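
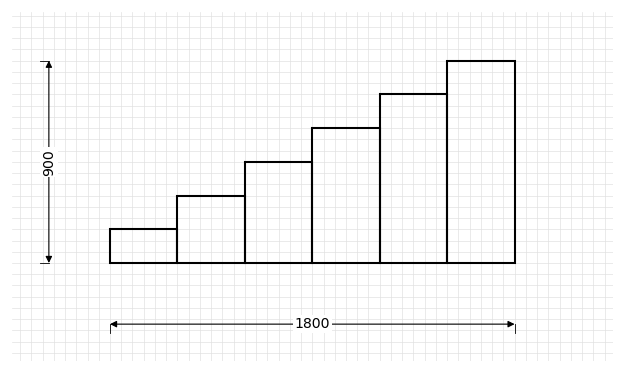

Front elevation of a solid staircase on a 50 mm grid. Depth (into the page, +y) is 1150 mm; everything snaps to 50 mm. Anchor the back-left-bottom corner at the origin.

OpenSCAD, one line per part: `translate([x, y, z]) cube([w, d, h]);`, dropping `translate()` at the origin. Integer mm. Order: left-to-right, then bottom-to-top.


cube([300, 1150, 150]);
translate([300, 0, 0]) cube([300, 1150, 300]);
translate([600, 0, 0]) cube([300, 1150, 450]);
translate([900, 0, 0]) cube([300, 1150, 600]);
translate([1200, 0, 0]) cube([300, 1150, 750]);
translate([1500, 0, 0]) cube([300, 1150, 900]);


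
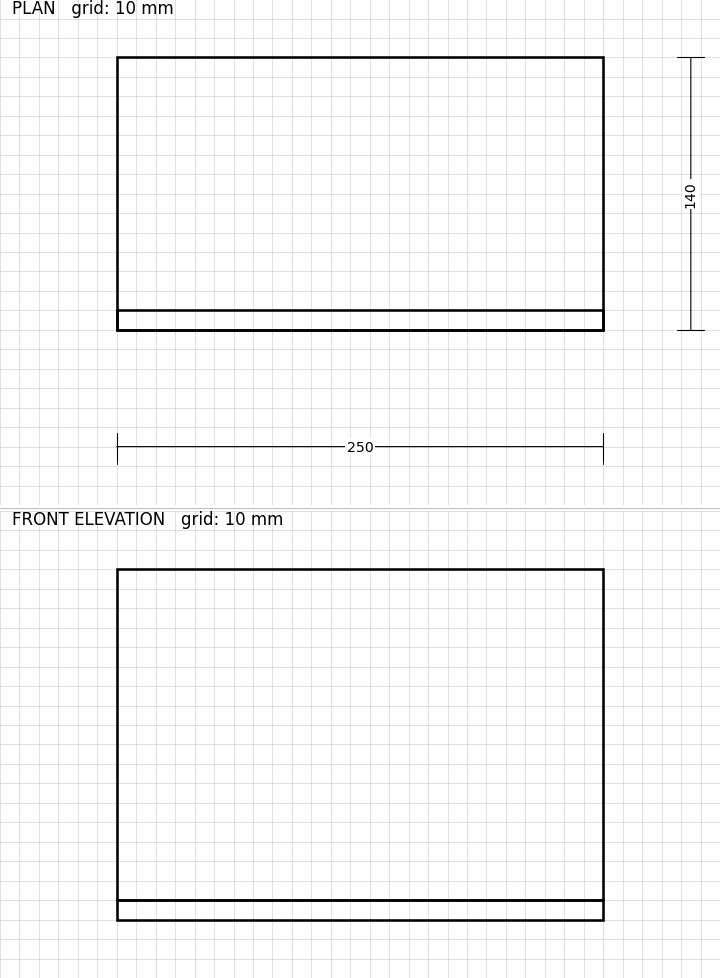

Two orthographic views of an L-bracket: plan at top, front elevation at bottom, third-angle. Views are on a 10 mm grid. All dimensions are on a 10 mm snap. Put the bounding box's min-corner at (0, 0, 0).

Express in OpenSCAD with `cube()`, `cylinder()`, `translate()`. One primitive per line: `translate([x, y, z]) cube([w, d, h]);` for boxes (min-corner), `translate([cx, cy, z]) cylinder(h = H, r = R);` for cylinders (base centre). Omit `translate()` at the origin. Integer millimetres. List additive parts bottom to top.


cube([250, 140, 10]);
translate([0, 0, 10]) cube([250, 10, 170]);


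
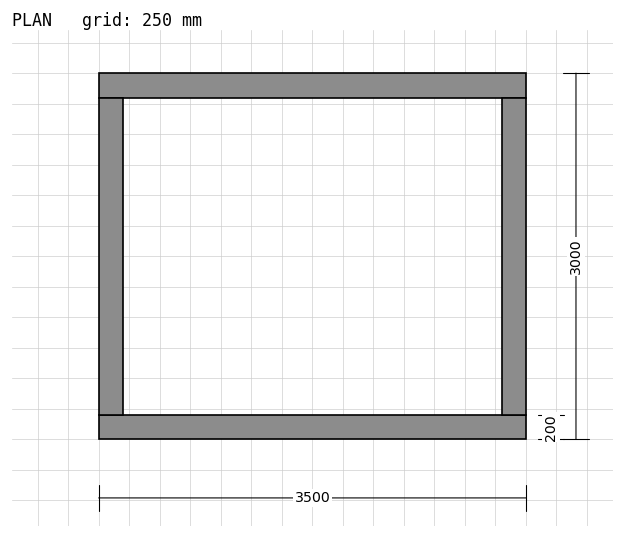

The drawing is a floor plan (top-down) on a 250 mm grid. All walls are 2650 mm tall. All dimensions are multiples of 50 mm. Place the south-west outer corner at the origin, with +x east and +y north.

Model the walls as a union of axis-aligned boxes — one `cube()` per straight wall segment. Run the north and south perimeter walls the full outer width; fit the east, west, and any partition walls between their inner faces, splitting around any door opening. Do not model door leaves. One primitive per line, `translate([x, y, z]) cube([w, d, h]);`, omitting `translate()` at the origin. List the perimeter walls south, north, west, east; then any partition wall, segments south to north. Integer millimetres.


cube([3500, 200, 2650]);
translate([0, 2800, 0]) cube([3500, 200, 2650]);
translate([0, 200, 0]) cube([200, 2600, 2650]);
translate([3300, 200, 0]) cube([200, 2600, 2650]);


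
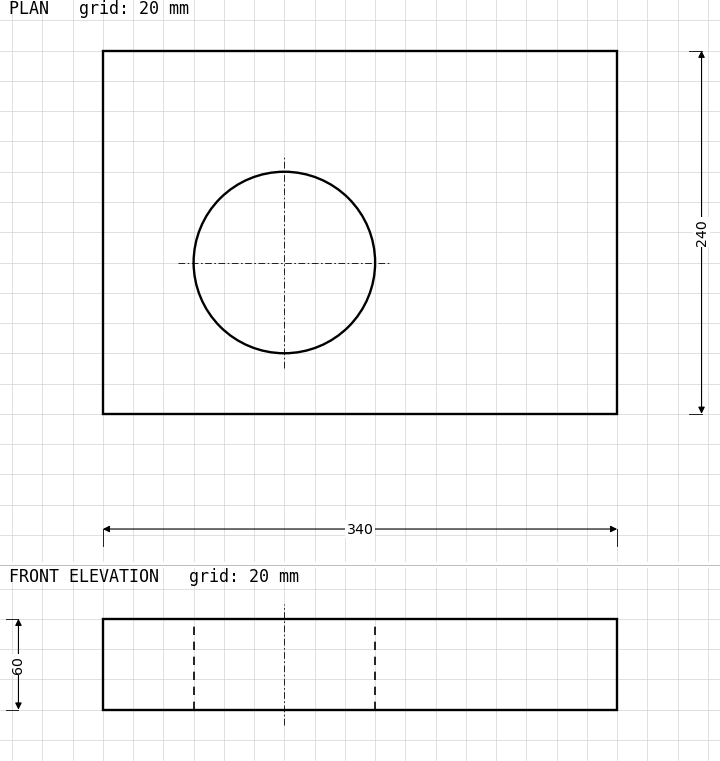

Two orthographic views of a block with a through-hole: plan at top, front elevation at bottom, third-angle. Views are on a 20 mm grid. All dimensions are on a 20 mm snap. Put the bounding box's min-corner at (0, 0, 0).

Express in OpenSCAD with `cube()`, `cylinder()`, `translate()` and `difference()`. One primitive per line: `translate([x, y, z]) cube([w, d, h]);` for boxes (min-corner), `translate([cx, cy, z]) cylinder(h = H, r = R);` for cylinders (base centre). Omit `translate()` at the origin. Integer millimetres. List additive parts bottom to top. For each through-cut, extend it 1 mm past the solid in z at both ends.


difference() {
  cube([340, 240, 60]);
  translate([120, 100, -1]) cylinder(h = 62, r = 60);
}


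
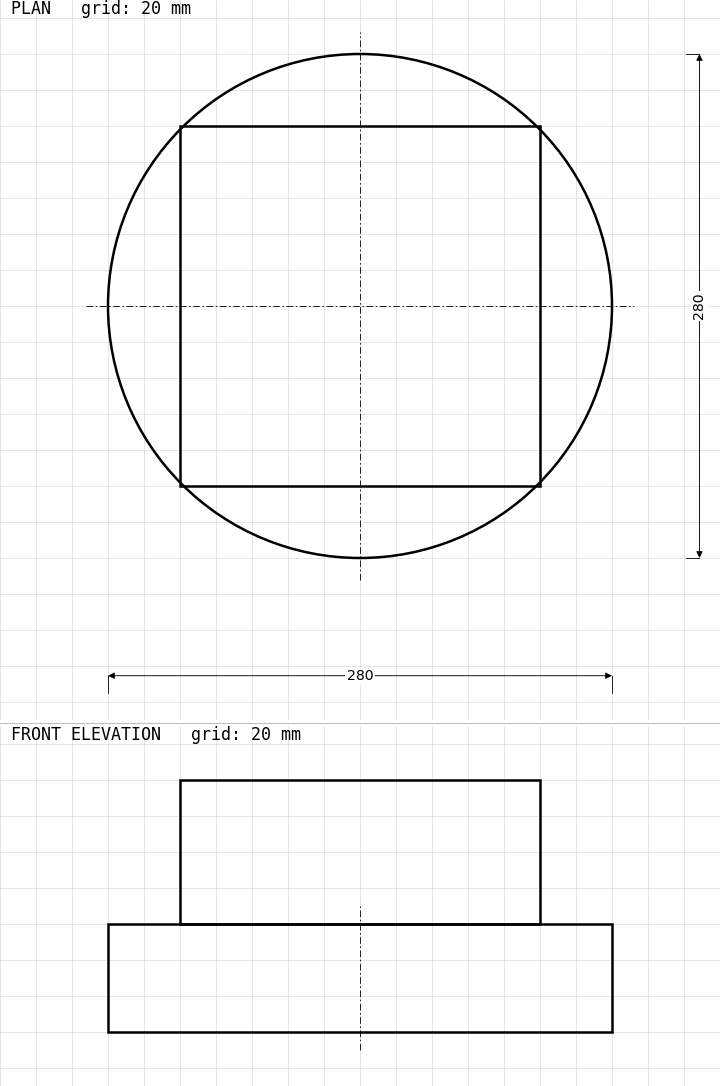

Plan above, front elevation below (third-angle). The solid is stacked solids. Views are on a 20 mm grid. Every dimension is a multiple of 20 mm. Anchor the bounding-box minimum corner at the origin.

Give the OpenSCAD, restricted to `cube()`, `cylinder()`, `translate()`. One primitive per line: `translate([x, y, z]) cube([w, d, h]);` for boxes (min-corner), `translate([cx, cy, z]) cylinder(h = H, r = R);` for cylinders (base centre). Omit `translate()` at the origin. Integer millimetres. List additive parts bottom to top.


translate([140, 140, 0]) cylinder(h = 60, r = 140);
translate([40, 40, 60]) cube([200, 200, 80]);


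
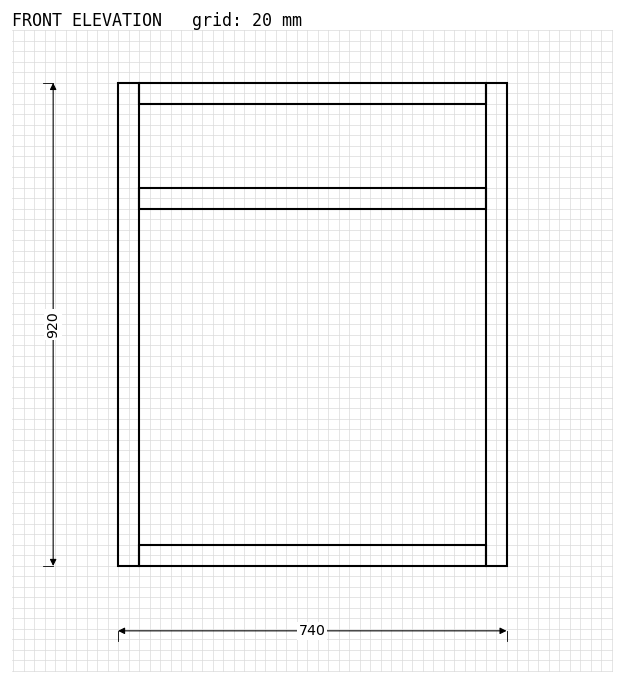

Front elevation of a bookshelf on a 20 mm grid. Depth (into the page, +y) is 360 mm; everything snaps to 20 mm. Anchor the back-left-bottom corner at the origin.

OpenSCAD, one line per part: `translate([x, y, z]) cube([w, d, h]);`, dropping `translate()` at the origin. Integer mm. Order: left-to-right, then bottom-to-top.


cube([40, 360, 920]);
translate([40, 0, 0]) cube([660, 360, 40]);
translate([40, 0, 680]) cube([660, 360, 40]);
translate([40, 0, 880]) cube([660, 360, 40]);
translate([700, 0, 0]) cube([40, 360, 920]);


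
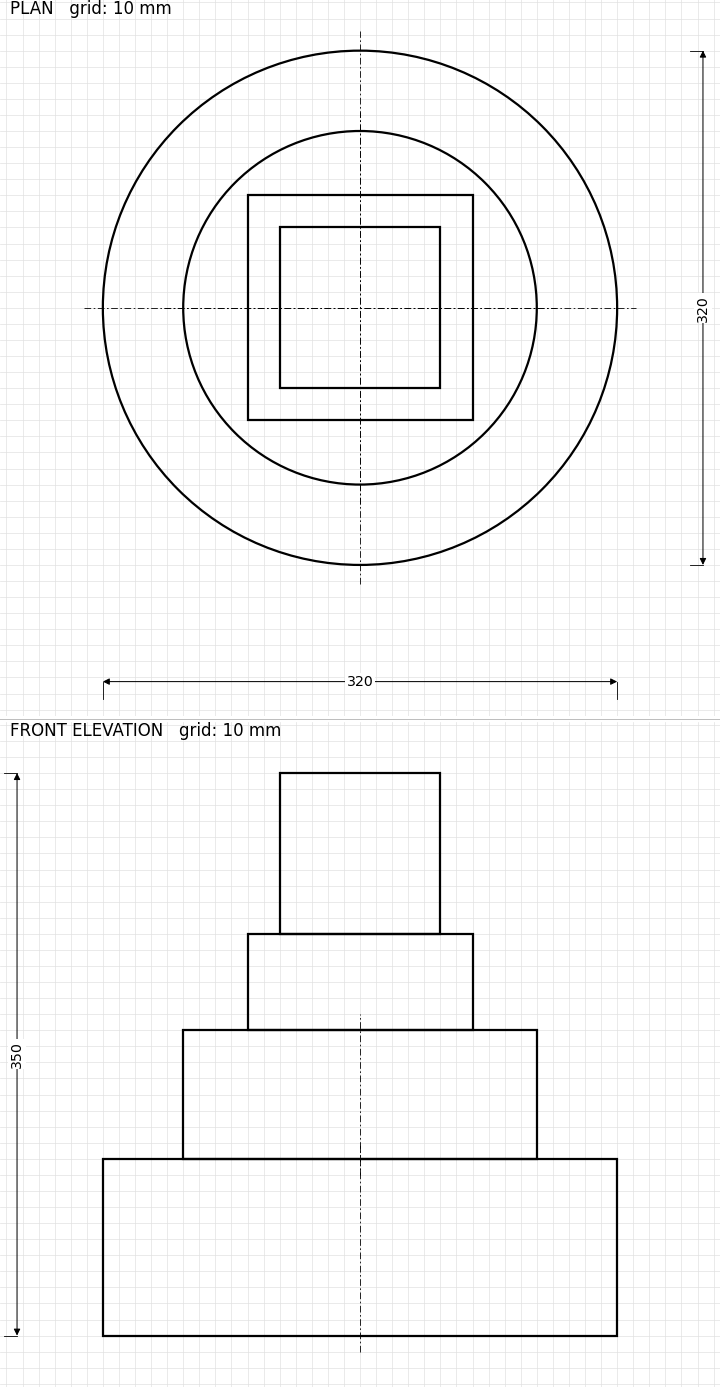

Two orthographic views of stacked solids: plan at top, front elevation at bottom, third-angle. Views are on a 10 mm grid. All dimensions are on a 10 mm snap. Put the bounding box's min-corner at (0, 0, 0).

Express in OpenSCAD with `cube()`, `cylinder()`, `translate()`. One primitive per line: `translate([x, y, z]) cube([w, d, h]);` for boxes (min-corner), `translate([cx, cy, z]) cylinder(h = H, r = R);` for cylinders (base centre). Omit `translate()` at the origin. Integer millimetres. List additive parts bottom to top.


translate([160, 160, 0]) cylinder(h = 110, r = 160);
translate([160, 160, 110]) cylinder(h = 80, r = 110);
translate([90, 90, 190]) cube([140, 140, 60]);
translate([110, 110, 250]) cube([100, 100, 100]);


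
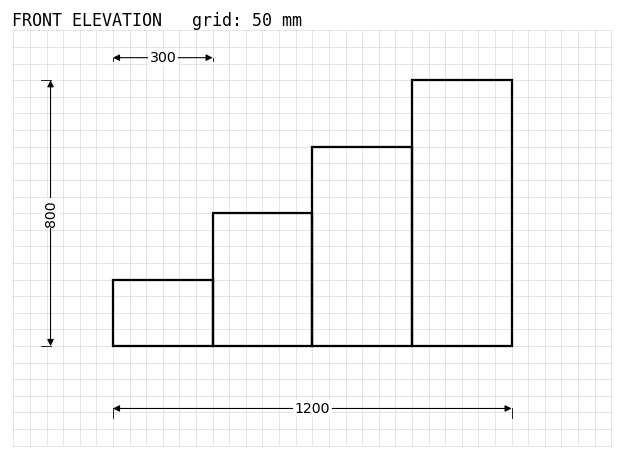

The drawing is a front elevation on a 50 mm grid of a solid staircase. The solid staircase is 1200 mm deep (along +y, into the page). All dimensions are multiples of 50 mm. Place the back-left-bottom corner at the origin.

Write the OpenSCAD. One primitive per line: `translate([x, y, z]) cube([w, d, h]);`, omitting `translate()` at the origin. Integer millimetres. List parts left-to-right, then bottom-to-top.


cube([300, 1200, 200]);
translate([300, 0, 0]) cube([300, 1200, 400]);
translate([600, 0, 0]) cube([300, 1200, 600]);
translate([900, 0, 0]) cube([300, 1200, 800]);


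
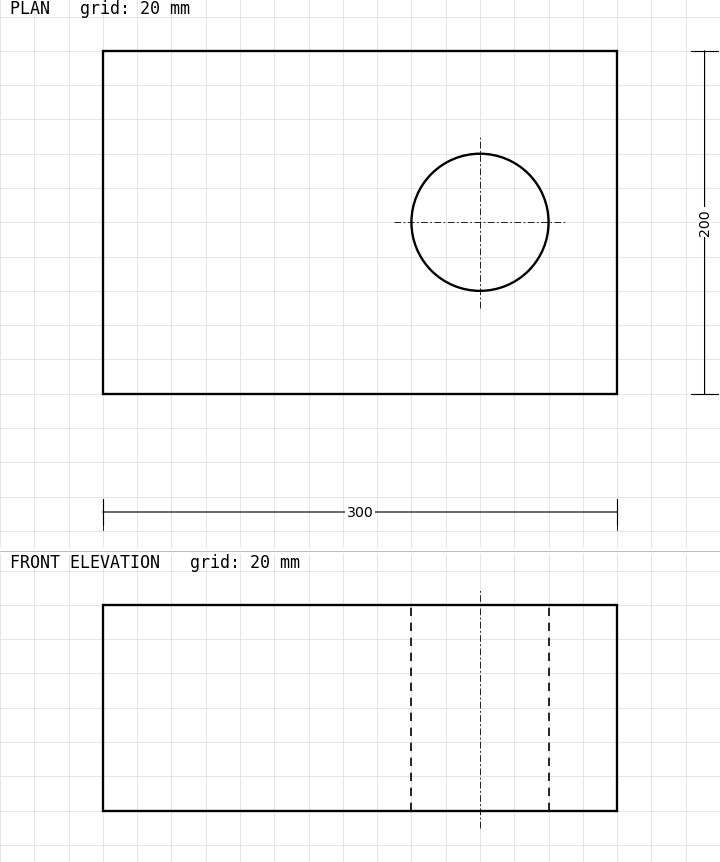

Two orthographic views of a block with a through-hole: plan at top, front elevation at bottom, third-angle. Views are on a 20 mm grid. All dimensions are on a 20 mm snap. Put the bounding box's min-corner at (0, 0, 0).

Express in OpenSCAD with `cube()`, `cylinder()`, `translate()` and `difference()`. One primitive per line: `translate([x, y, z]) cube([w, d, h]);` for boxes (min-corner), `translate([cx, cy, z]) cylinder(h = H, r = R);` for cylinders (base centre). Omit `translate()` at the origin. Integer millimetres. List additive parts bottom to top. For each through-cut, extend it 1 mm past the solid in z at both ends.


difference() {
  cube([300, 200, 120]);
  translate([220, 100, -1]) cylinder(h = 122, r = 40);
}


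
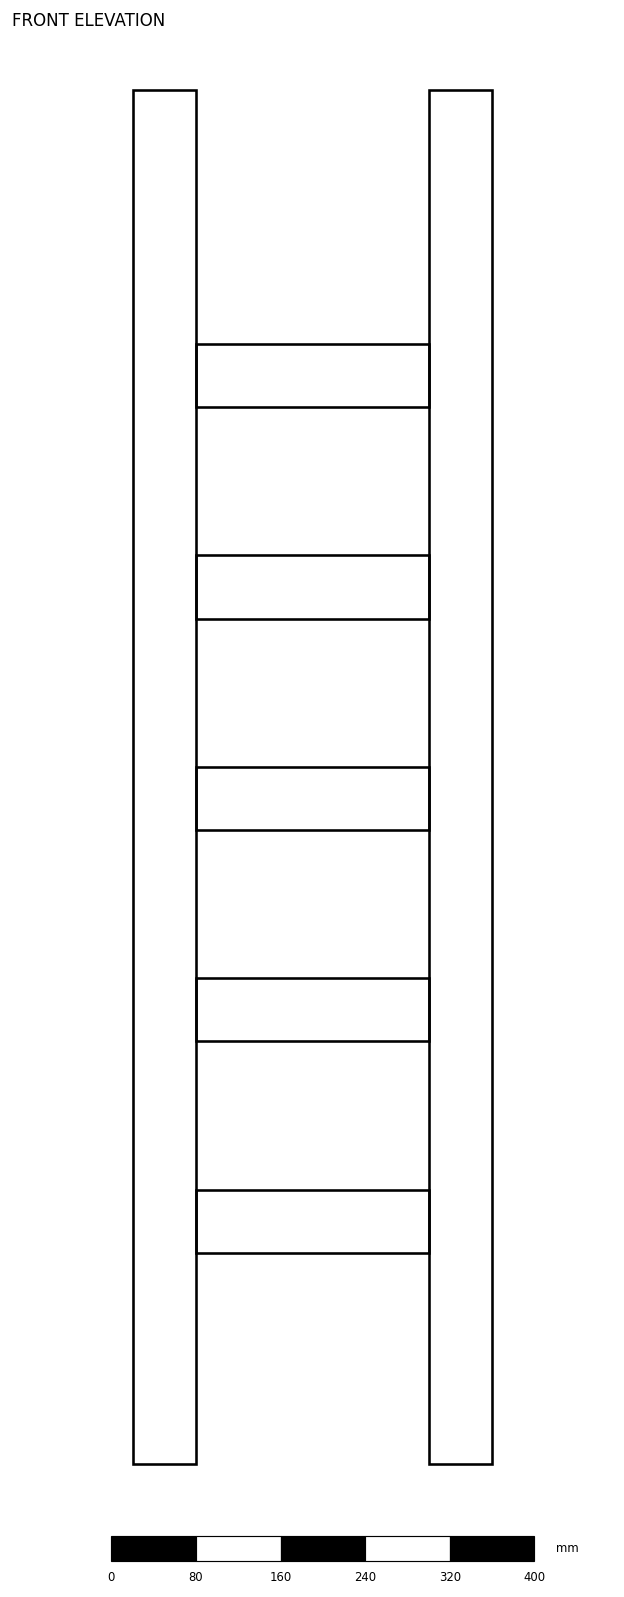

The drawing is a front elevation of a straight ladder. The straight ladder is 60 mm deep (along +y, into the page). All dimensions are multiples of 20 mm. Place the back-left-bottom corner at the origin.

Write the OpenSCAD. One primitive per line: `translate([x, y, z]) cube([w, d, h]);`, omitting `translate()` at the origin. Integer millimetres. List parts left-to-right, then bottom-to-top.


cube([60, 60, 1300]);
translate([60, 0, 200]) cube([220, 60, 60]);
translate([60, 0, 400]) cube([220, 60, 60]);
translate([60, 0, 600]) cube([220, 60, 60]);
translate([60, 0, 800]) cube([220, 60, 60]);
translate([60, 0, 1000]) cube([220, 60, 60]);
translate([280, 0, 0]) cube([60, 60, 1300]);


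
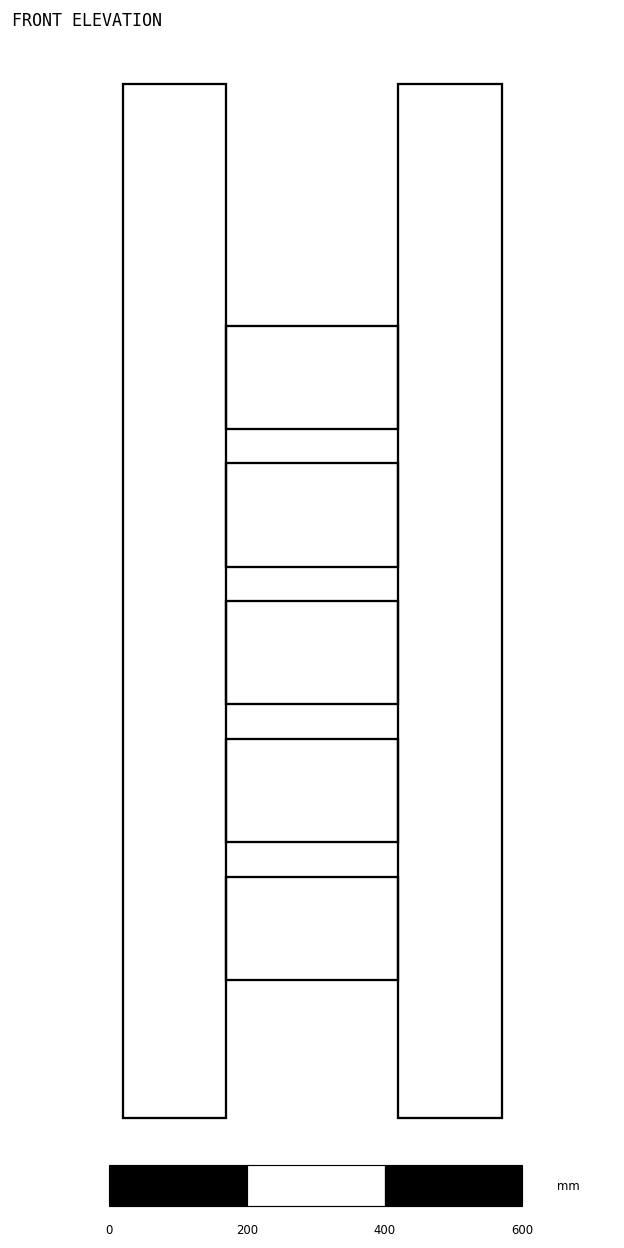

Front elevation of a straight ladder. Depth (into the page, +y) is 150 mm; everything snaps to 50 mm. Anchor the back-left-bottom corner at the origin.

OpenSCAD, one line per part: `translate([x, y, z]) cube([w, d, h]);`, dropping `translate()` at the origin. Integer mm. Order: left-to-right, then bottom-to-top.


cube([150, 150, 1500]);
translate([150, 0, 200]) cube([250, 150, 150]);
translate([150, 0, 400]) cube([250, 150, 150]);
translate([150, 0, 600]) cube([250, 150, 150]);
translate([150, 0, 800]) cube([250, 150, 150]);
translate([150, 0, 1000]) cube([250, 150, 150]);
translate([400, 0, 0]) cube([150, 150, 1500]);


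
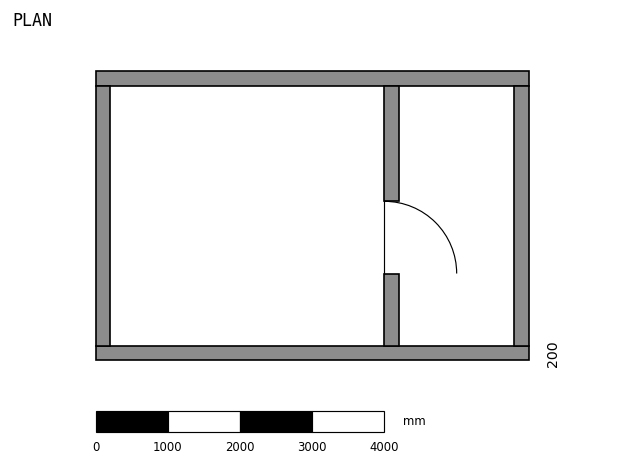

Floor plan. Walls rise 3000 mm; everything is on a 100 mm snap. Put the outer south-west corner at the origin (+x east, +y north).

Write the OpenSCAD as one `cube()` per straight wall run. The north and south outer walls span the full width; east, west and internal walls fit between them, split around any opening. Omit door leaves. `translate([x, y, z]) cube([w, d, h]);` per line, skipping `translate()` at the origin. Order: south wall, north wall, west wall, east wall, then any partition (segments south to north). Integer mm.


cube([6000, 200, 3000]);
translate([0, 3800, 0]) cube([6000, 200, 3000]);
translate([0, 200, 0]) cube([200, 3600, 3000]);
translate([5800, 200, 0]) cube([200, 3600, 3000]);
translate([4000, 200, 0]) cube([200, 1000, 3000]);
translate([4000, 2200, 0]) cube([200, 1600, 3000]);


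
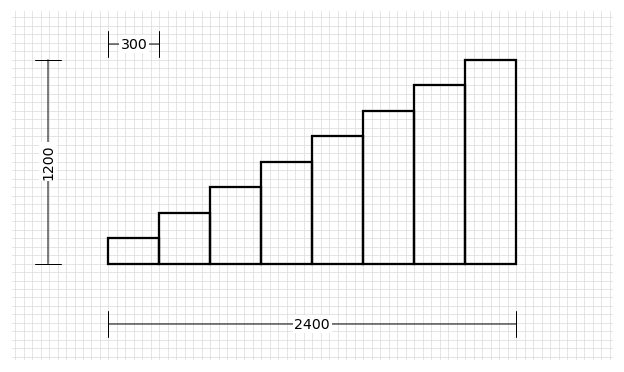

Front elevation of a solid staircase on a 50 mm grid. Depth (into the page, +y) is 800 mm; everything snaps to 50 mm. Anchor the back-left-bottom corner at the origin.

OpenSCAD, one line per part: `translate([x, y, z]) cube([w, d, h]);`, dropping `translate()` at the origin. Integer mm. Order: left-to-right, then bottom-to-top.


cube([300, 800, 150]);
translate([300, 0, 0]) cube([300, 800, 300]);
translate([600, 0, 0]) cube([300, 800, 450]);
translate([900, 0, 0]) cube([300, 800, 600]);
translate([1200, 0, 0]) cube([300, 800, 750]);
translate([1500, 0, 0]) cube([300, 800, 900]);
translate([1800, 0, 0]) cube([300, 800, 1050]);
translate([2100, 0, 0]) cube([300, 800, 1200]);


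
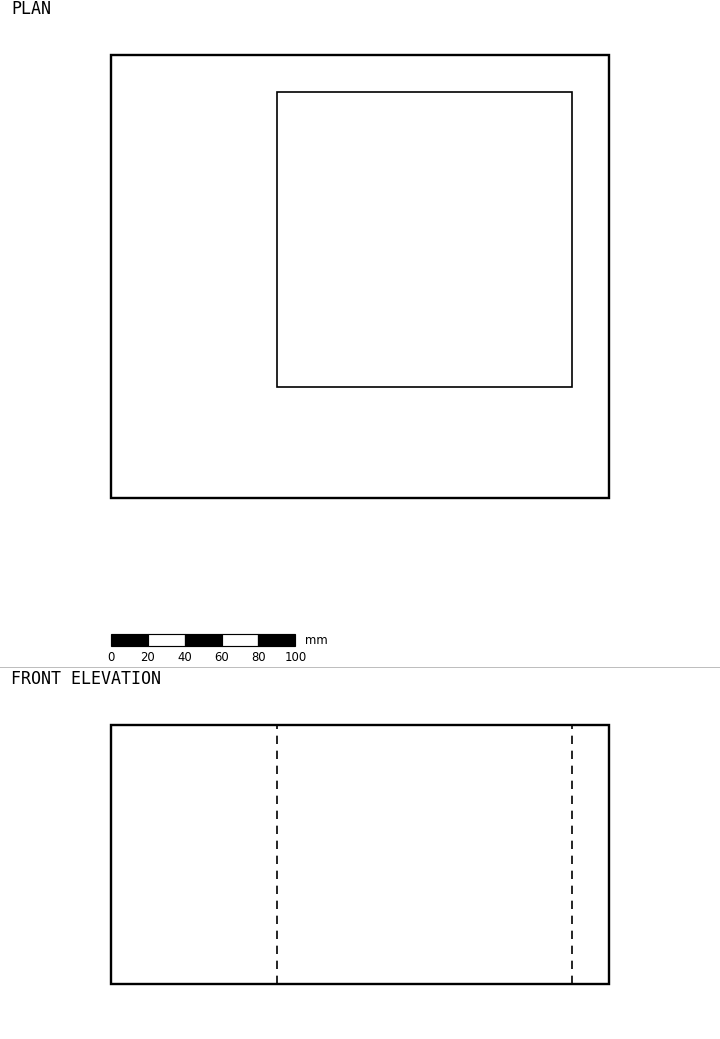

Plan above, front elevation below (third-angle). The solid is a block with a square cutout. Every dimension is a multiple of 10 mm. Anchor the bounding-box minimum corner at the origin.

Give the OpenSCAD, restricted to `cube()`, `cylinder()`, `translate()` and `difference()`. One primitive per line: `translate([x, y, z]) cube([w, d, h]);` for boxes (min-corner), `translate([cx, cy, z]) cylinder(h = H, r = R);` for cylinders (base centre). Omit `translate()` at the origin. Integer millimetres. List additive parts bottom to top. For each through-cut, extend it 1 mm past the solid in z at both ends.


difference() {
  cube([270, 240, 140]);
  translate([90, 60, -1]) cube([160, 160, 142]);
}


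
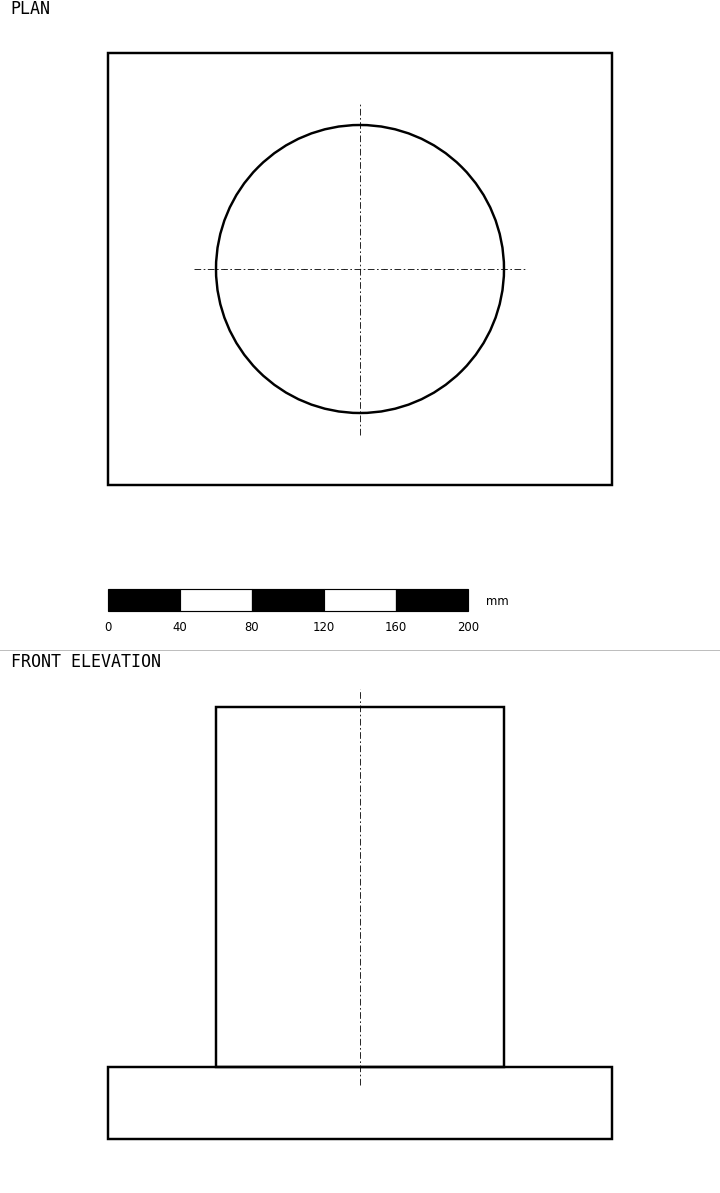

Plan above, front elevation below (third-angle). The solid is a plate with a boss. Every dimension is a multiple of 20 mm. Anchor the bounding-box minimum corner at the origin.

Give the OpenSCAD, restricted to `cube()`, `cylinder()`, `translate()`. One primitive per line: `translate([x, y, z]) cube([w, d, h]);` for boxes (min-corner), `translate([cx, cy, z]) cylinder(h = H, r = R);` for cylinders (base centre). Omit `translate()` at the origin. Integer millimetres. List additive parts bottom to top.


cube([280, 240, 40]);
translate([140, 120, 40]) cylinder(h = 200, r = 80);


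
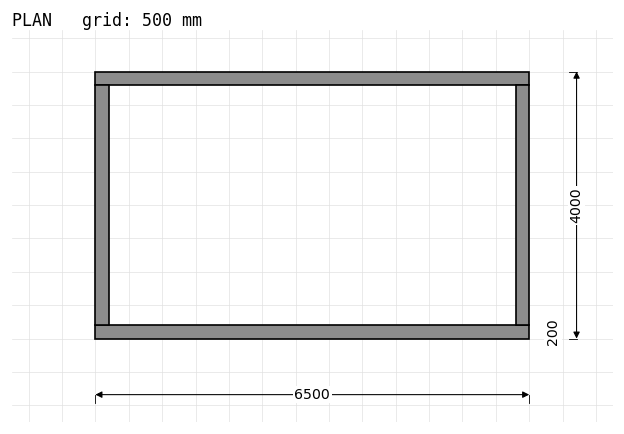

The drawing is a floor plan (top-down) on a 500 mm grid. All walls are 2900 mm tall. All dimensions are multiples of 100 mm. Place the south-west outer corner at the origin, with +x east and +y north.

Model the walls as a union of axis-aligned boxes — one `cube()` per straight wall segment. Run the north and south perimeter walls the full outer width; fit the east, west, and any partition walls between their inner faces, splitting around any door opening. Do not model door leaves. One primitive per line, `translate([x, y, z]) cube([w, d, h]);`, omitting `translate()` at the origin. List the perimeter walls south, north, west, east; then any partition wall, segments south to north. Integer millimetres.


cube([6500, 200, 2900]);
translate([0, 3800, 0]) cube([6500, 200, 2900]);
translate([0, 200, 0]) cube([200, 3600, 2900]);
translate([6300, 200, 0]) cube([200, 3600, 2900]);


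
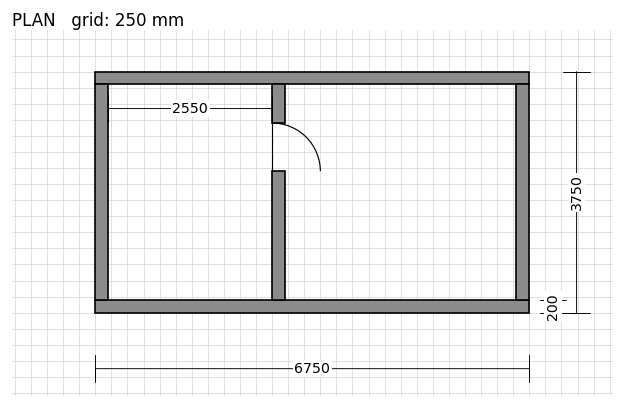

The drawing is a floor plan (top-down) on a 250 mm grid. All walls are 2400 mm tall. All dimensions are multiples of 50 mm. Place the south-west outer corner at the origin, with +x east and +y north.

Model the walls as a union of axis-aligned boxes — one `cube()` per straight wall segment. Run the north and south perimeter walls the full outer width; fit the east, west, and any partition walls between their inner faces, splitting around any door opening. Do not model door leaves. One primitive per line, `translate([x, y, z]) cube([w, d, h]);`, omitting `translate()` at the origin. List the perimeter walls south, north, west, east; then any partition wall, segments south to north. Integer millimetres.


cube([6750, 200, 2400]);
translate([0, 3550, 0]) cube([6750, 200, 2400]);
translate([0, 200, 0]) cube([200, 3350, 2400]);
translate([6550, 200, 0]) cube([200, 3350, 2400]);
translate([2750, 200, 0]) cube([200, 2000, 2400]);
translate([2750, 2950, 0]) cube([200, 600, 2400]);


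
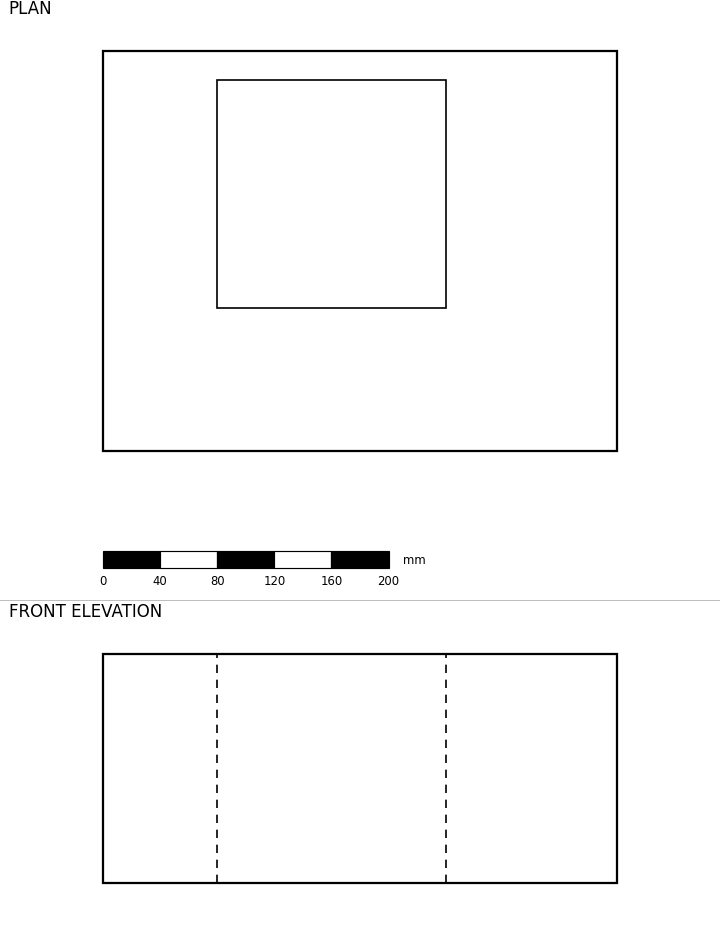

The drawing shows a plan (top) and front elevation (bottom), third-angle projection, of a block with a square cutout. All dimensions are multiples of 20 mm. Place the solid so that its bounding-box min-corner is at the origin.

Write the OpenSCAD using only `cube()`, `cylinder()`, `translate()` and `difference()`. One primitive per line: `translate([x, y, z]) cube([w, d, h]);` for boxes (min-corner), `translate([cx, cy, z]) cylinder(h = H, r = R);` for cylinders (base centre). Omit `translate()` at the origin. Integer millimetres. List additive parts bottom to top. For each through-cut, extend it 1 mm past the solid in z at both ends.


difference() {
  cube([360, 280, 160]);
  translate([80, 100, -1]) cube([160, 160, 162]);
}


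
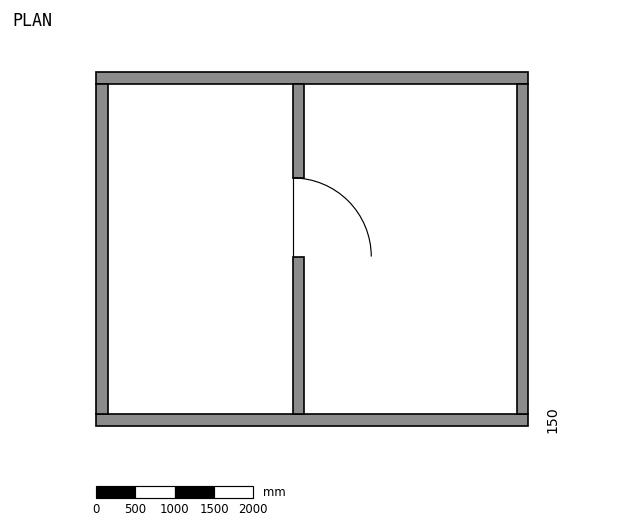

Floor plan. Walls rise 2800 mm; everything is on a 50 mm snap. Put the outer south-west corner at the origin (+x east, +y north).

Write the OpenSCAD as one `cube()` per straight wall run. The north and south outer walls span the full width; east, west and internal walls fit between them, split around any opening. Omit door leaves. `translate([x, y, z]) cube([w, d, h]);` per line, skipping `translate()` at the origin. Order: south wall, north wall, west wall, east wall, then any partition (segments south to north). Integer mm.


cube([5500, 150, 2800]);
translate([0, 4350, 0]) cube([5500, 150, 2800]);
translate([0, 150, 0]) cube([150, 4200, 2800]);
translate([5350, 150, 0]) cube([150, 4200, 2800]);
translate([2500, 150, 0]) cube([150, 2000, 2800]);
translate([2500, 3150, 0]) cube([150, 1200, 2800]);


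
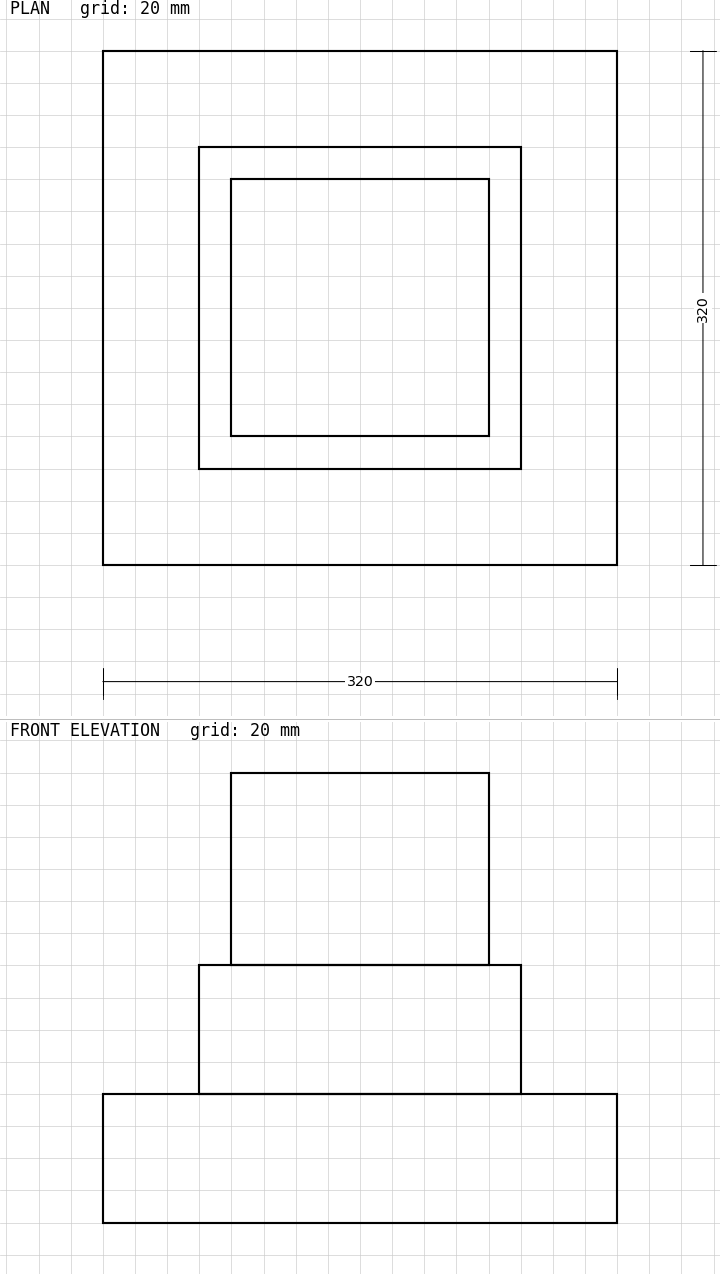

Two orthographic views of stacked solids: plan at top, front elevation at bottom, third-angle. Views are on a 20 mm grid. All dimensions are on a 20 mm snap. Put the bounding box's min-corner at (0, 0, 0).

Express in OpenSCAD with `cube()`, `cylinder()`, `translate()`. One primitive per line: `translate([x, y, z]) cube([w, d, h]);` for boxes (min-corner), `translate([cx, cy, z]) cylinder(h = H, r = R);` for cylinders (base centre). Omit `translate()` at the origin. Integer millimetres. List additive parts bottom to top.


cube([320, 320, 80]);
translate([60, 60, 80]) cube([200, 200, 80]);
translate([80, 80, 160]) cube([160, 160, 120]);


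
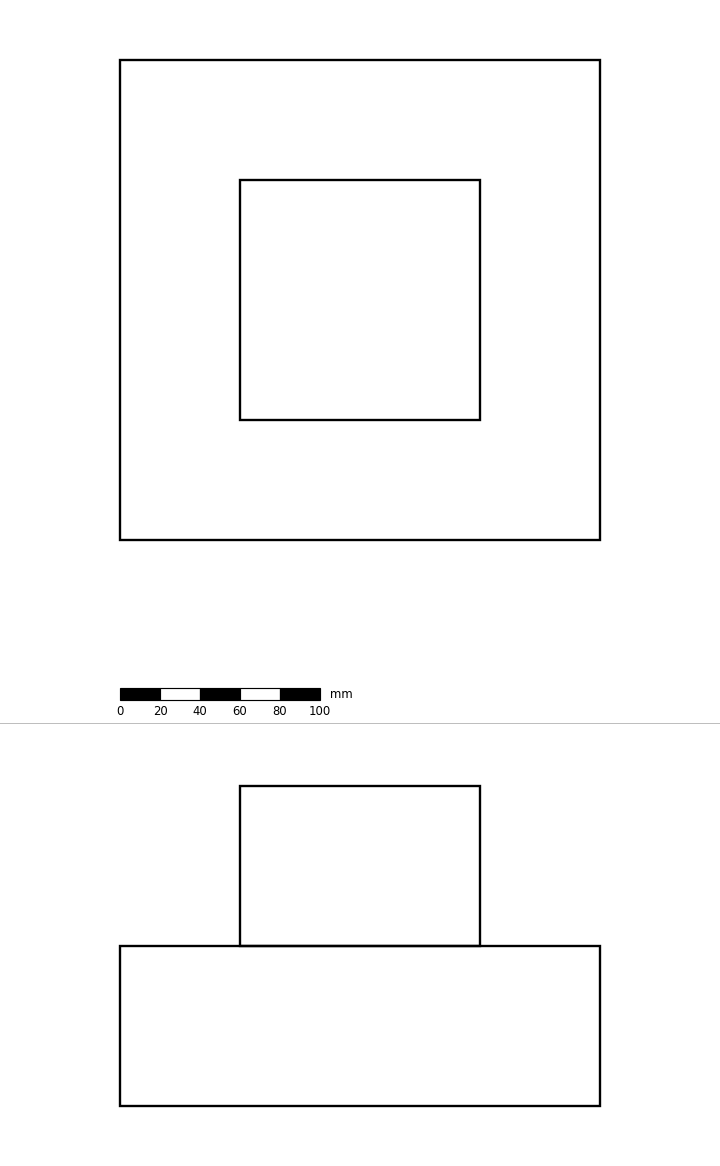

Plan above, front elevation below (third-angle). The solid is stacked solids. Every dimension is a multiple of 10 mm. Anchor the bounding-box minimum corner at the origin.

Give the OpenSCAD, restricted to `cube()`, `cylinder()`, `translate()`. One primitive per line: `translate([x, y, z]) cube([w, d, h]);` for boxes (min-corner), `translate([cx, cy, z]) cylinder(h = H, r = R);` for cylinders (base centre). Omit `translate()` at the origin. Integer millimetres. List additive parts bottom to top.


cube([240, 240, 80]);
translate([60, 60, 80]) cube([120, 120, 80]);


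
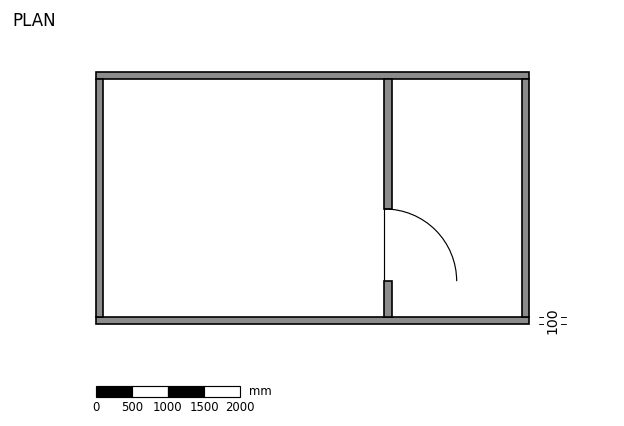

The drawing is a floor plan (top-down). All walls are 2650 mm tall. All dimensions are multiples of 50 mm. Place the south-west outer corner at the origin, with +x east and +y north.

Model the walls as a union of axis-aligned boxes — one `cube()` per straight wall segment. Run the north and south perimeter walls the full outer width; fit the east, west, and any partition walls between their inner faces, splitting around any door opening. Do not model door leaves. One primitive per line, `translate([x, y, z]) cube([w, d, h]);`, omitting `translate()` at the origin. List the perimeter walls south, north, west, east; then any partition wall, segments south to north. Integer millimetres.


cube([6000, 100, 2650]);
translate([0, 3400, 0]) cube([6000, 100, 2650]);
translate([0, 100, 0]) cube([100, 3300, 2650]);
translate([5900, 100, 0]) cube([100, 3300, 2650]);
translate([4000, 100, 0]) cube([100, 500, 2650]);
translate([4000, 1600, 0]) cube([100, 1800, 2650]);


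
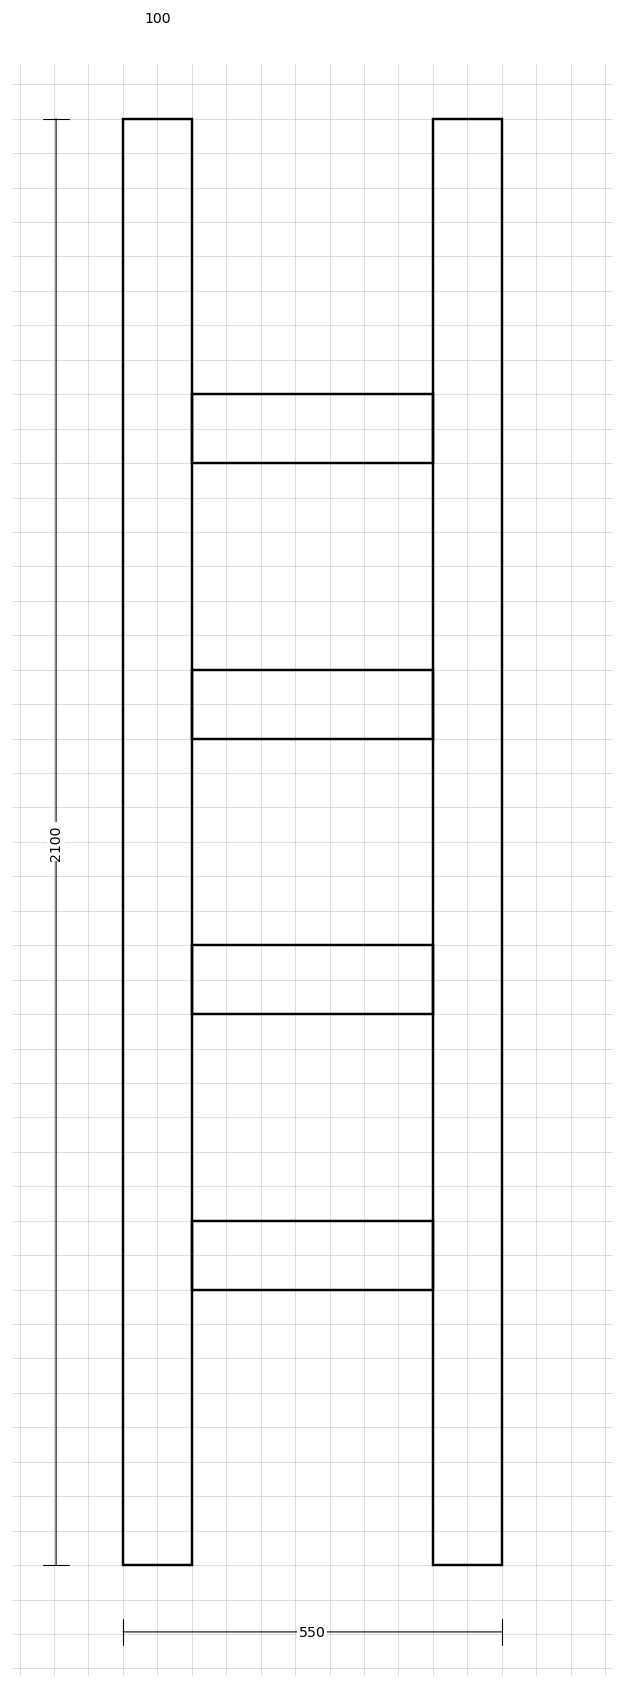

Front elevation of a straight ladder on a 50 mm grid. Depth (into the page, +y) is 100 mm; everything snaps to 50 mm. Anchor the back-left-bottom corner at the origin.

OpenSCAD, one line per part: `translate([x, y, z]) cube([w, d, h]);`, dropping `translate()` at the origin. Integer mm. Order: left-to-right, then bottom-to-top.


cube([100, 100, 2100]);
translate([100, 0, 400]) cube([350, 100, 100]);
translate([100, 0, 800]) cube([350, 100, 100]);
translate([100, 0, 1200]) cube([350, 100, 100]);
translate([100, 0, 1600]) cube([350, 100, 100]);
translate([450, 0, 0]) cube([100, 100, 2100]);


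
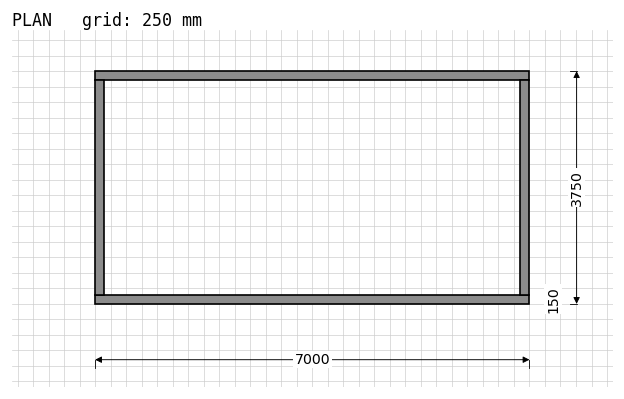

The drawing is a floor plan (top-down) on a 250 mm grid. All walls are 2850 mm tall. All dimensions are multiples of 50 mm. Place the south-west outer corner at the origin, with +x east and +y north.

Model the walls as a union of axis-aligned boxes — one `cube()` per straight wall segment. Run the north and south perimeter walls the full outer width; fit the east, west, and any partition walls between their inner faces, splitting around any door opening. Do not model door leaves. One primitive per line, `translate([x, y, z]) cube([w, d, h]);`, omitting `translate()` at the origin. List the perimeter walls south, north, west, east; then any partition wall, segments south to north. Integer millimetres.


cube([7000, 150, 2850]);
translate([0, 3600, 0]) cube([7000, 150, 2850]);
translate([0, 150, 0]) cube([150, 3450, 2850]);
translate([6850, 150, 0]) cube([150, 3450, 2850]);


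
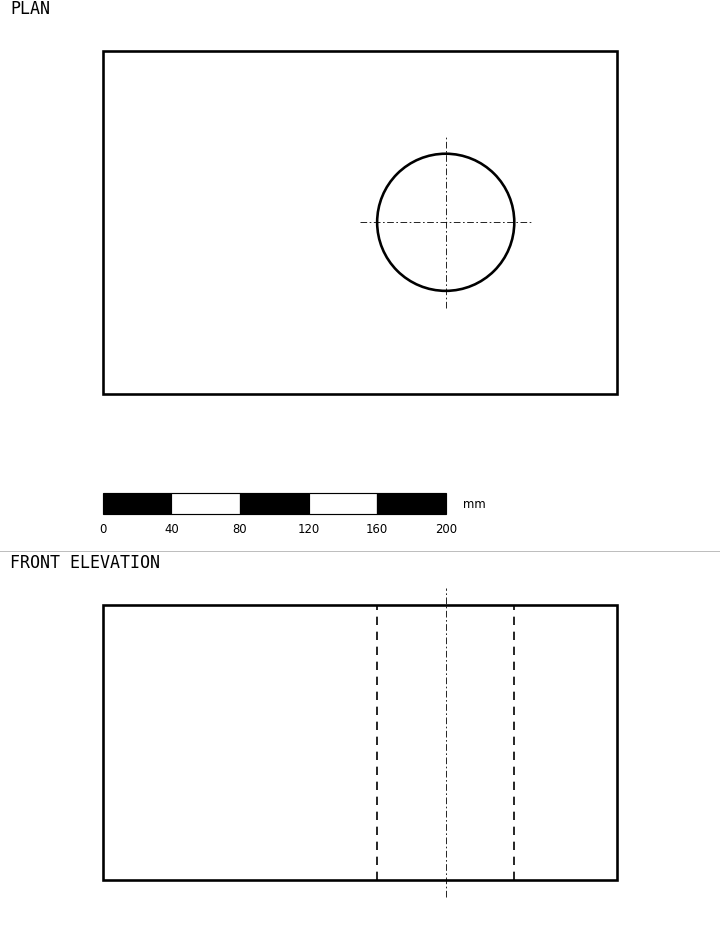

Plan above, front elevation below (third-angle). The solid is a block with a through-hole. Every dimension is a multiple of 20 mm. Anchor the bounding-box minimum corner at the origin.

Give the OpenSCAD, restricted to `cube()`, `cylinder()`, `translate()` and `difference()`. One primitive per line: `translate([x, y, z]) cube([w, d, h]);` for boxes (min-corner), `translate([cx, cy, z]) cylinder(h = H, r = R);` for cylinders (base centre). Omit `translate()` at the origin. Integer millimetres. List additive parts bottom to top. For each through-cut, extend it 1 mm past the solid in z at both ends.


difference() {
  cube([300, 200, 160]);
  translate([200, 100, -1]) cylinder(h = 162, r = 40);
}


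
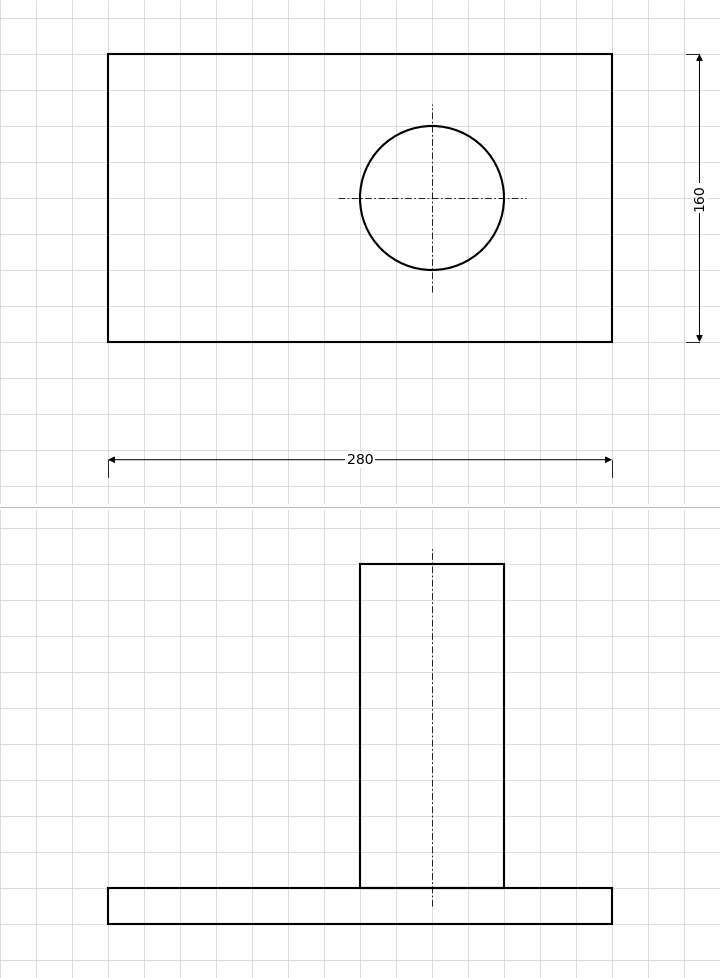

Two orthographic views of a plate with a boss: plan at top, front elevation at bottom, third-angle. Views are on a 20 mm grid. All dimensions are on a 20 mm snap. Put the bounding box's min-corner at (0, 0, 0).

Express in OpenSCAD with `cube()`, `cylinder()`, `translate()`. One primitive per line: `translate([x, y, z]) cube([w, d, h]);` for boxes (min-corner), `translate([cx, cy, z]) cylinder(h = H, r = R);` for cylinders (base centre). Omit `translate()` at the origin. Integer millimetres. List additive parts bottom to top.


cube([280, 160, 20]);
translate([180, 80, 20]) cylinder(h = 180, r = 40);


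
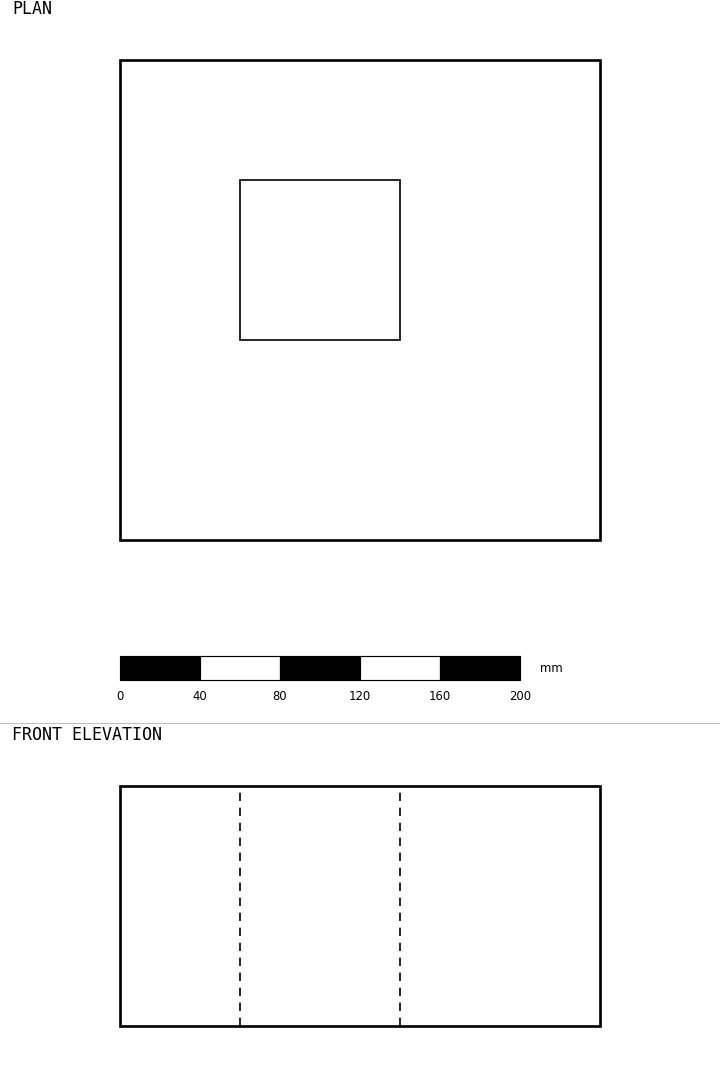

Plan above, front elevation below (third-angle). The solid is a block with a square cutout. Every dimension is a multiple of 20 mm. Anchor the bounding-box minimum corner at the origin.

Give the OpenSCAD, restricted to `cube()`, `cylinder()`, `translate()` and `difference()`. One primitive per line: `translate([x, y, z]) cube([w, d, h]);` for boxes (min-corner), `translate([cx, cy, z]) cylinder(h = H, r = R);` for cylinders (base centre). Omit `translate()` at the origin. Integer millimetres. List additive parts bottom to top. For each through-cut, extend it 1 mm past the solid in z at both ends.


difference() {
  cube([240, 240, 120]);
  translate([60, 100, -1]) cube([80, 80, 122]);
}


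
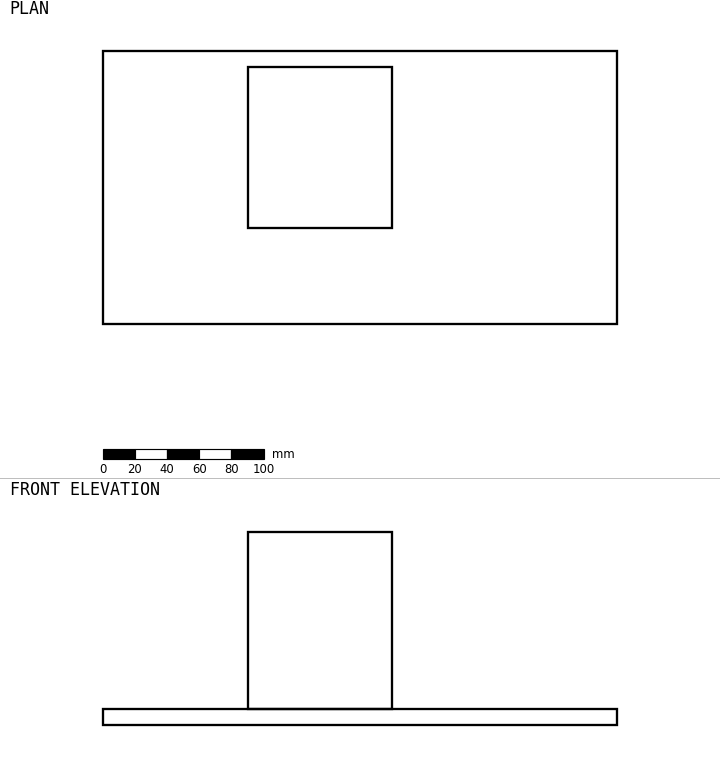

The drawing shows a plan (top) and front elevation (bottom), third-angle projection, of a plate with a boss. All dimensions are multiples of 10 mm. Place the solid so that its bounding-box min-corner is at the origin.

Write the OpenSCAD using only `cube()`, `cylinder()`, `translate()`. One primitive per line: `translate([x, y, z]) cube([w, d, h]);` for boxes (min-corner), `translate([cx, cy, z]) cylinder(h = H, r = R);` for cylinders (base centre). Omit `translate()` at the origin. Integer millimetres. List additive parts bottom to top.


cube([320, 170, 10]);
translate([90, 60, 10]) cube([90, 100, 110]);


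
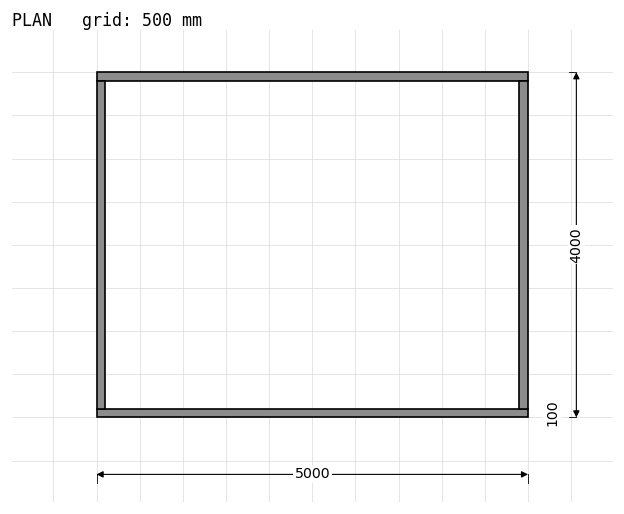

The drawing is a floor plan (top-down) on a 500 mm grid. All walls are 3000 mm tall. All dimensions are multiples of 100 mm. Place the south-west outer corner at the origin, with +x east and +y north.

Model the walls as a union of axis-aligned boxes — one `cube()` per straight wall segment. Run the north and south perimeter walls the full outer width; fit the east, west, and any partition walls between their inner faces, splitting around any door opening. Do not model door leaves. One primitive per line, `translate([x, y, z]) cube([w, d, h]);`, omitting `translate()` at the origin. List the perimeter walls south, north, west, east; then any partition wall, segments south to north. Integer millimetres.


cube([5000, 100, 3000]);
translate([0, 3900, 0]) cube([5000, 100, 3000]);
translate([0, 100, 0]) cube([100, 3800, 3000]);
translate([4900, 100, 0]) cube([100, 3800, 3000]);


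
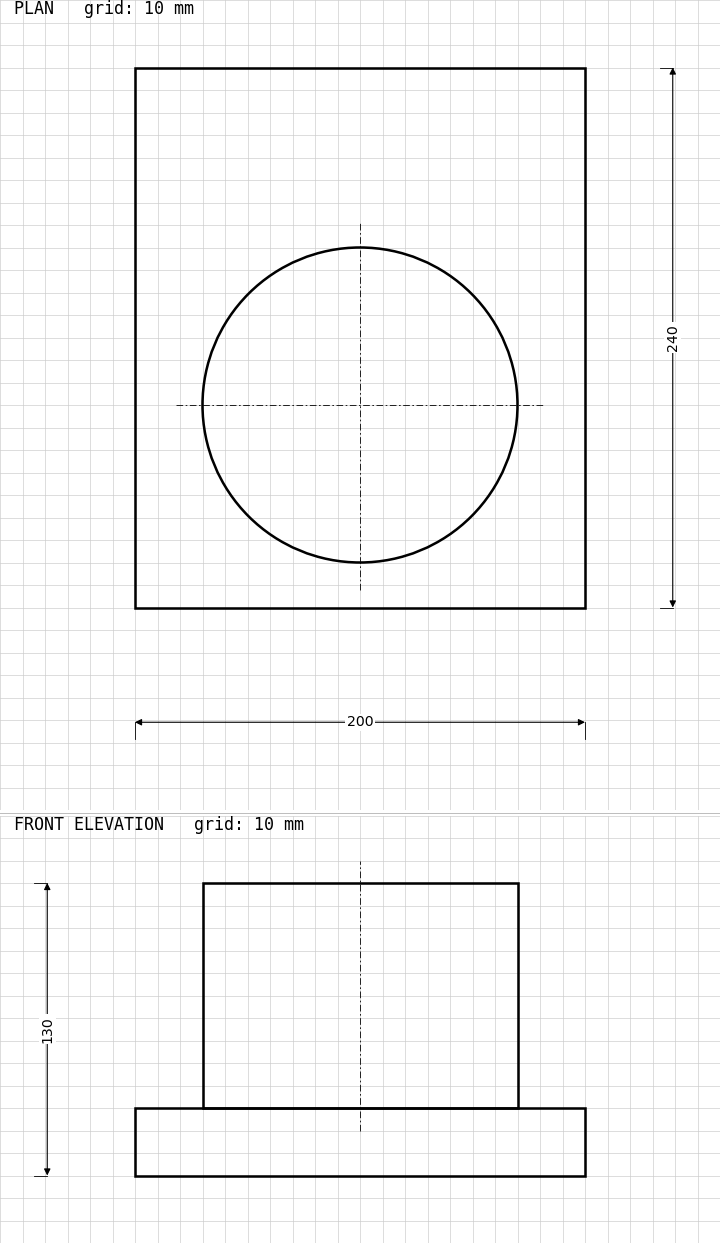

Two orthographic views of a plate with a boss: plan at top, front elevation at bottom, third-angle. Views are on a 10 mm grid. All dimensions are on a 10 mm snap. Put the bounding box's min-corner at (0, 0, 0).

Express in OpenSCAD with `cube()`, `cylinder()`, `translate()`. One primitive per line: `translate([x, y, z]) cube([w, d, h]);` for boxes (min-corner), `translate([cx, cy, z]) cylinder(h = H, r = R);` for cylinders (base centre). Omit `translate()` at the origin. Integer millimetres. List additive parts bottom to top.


cube([200, 240, 30]);
translate([100, 90, 30]) cylinder(h = 100, r = 70);


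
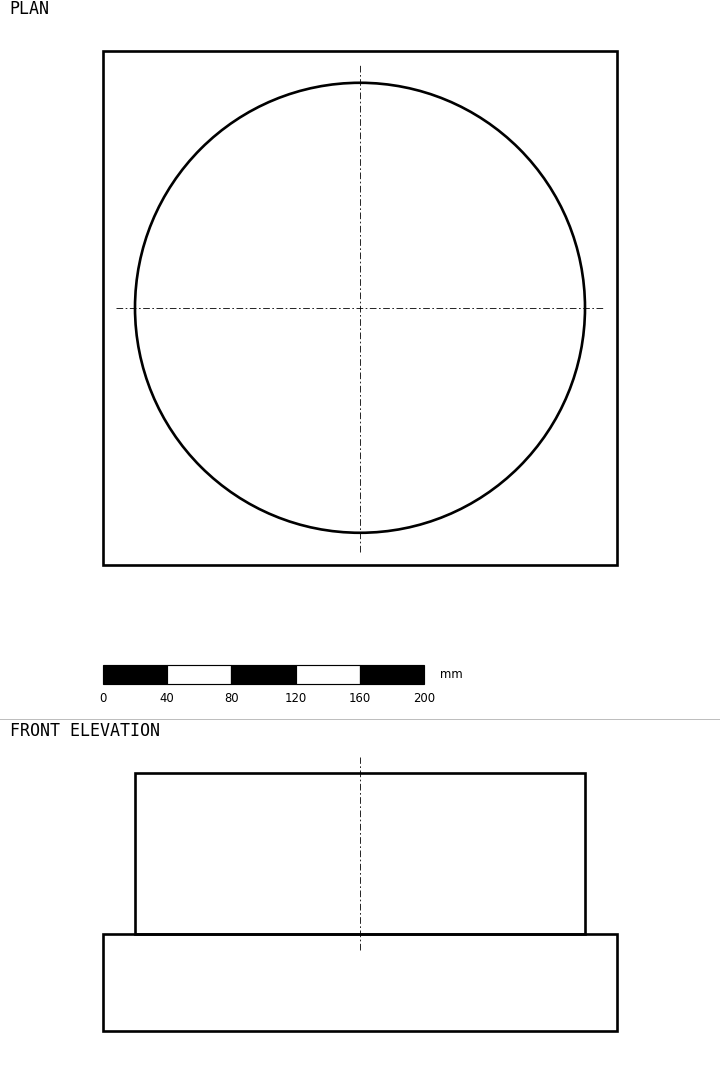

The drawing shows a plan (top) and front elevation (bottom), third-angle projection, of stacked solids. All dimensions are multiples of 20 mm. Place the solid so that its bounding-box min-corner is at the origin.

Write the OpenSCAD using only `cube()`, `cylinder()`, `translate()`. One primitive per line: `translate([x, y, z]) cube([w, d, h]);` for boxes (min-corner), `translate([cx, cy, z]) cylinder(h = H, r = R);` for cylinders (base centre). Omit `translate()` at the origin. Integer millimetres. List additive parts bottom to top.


cube([320, 320, 60]);
translate([160, 160, 60]) cylinder(h = 100, r = 140);


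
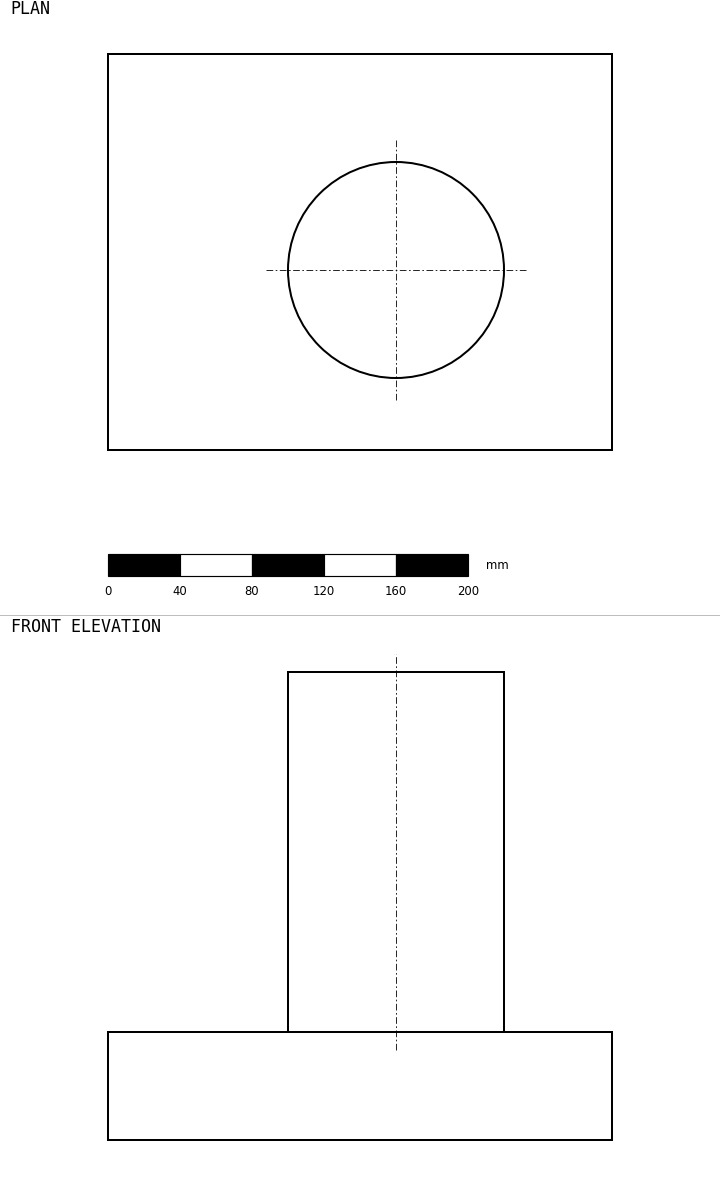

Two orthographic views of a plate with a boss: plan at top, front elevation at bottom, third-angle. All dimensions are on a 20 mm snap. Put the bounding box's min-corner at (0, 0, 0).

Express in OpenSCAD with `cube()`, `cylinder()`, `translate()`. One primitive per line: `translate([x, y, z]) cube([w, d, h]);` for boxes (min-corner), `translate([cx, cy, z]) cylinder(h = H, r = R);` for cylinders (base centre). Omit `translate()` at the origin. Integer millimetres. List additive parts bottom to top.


cube([280, 220, 60]);
translate([160, 100, 60]) cylinder(h = 200, r = 60);


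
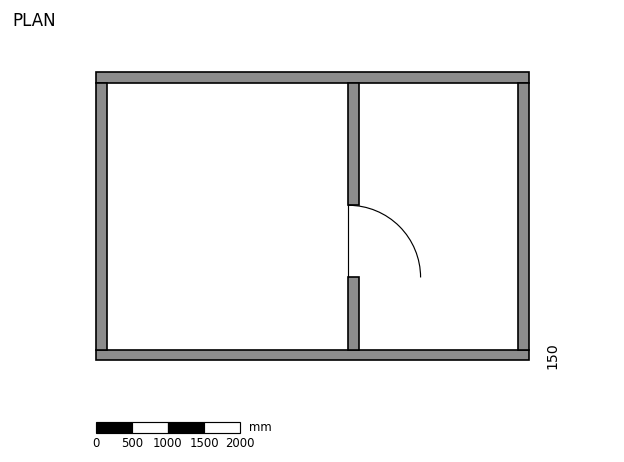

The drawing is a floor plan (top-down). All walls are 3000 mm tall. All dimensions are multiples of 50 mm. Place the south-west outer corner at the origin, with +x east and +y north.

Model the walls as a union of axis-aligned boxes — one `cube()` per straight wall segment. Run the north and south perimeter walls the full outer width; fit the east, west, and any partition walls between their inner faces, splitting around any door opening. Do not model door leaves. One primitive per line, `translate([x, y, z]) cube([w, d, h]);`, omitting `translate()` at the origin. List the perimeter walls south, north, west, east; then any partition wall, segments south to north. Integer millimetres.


cube([6000, 150, 3000]);
translate([0, 3850, 0]) cube([6000, 150, 3000]);
translate([0, 150, 0]) cube([150, 3700, 3000]);
translate([5850, 150, 0]) cube([150, 3700, 3000]);
translate([3500, 150, 0]) cube([150, 1000, 3000]);
translate([3500, 2150, 0]) cube([150, 1700, 3000]);


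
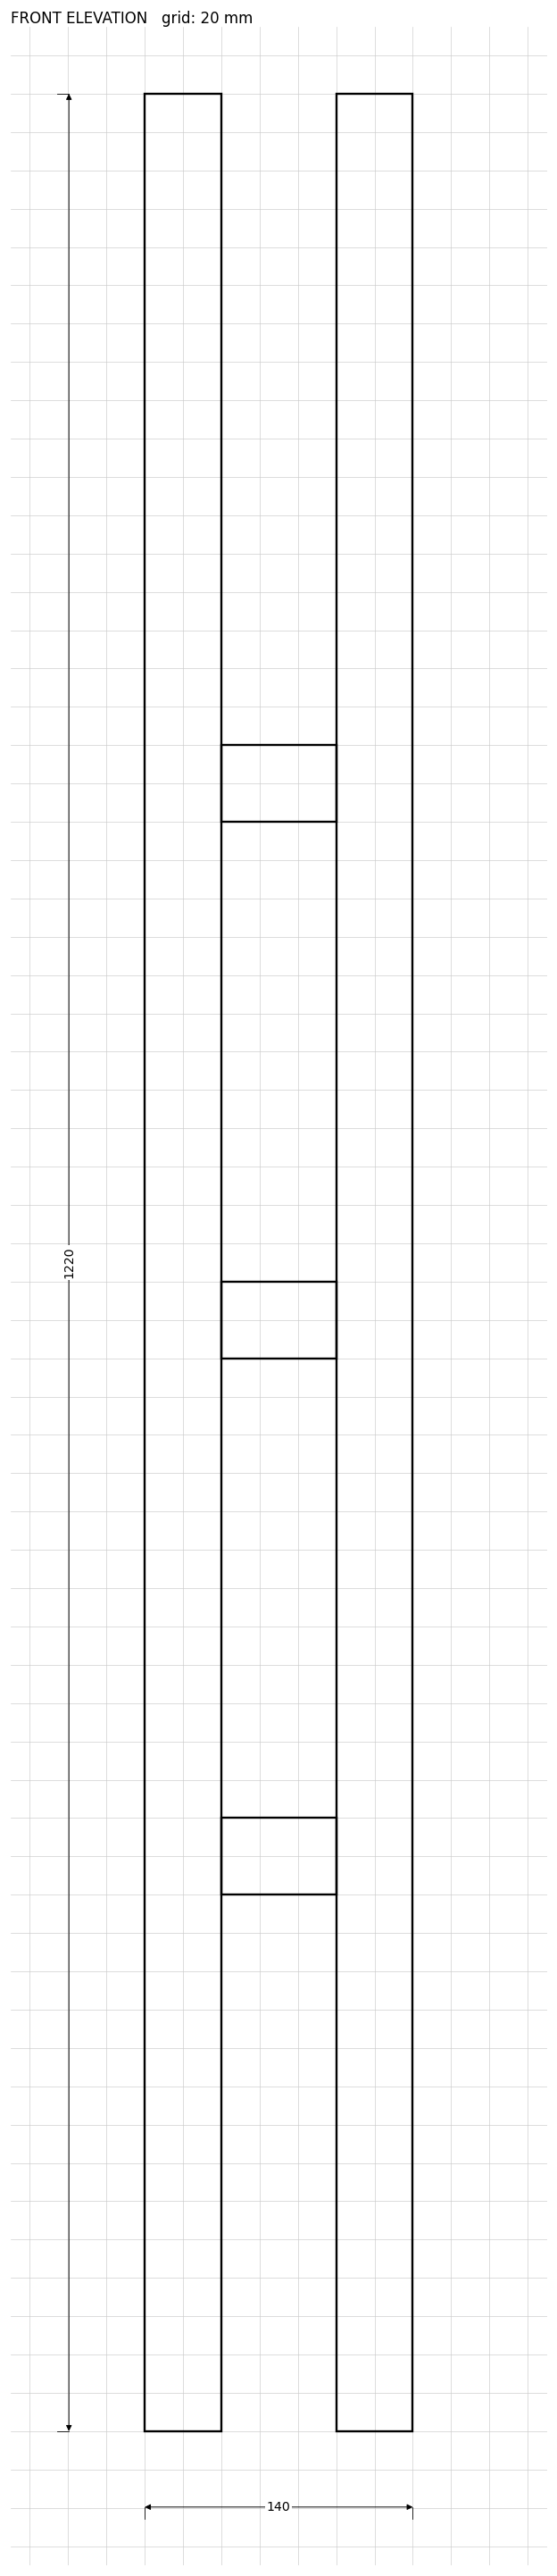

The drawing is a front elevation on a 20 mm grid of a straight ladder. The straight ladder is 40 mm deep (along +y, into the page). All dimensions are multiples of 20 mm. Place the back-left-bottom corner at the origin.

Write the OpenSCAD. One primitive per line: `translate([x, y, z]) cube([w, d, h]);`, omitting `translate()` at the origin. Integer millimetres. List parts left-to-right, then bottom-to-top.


cube([40, 40, 1220]);
translate([40, 0, 280]) cube([60, 40, 40]);
translate([40, 0, 560]) cube([60, 40, 40]);
translate([40, 0, 840]) cube([60, 40, 40]);
translate([100, 0, 0]) cube([40, 40, 1220]);


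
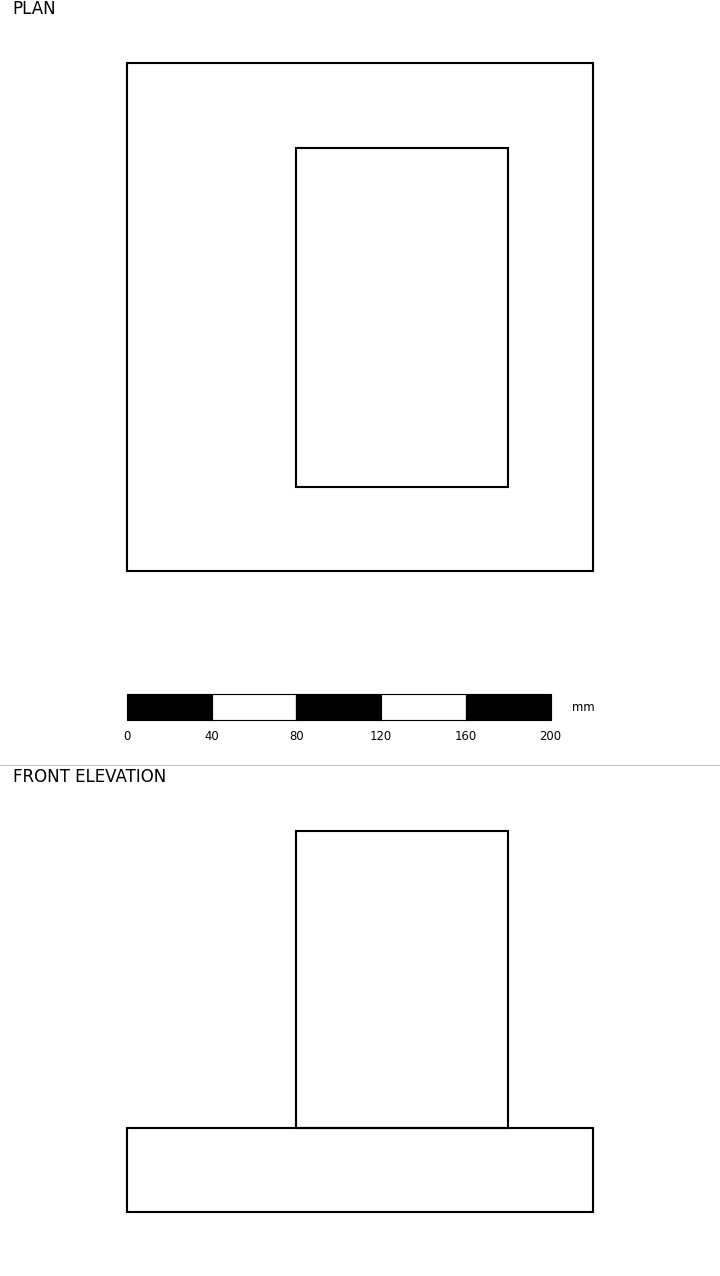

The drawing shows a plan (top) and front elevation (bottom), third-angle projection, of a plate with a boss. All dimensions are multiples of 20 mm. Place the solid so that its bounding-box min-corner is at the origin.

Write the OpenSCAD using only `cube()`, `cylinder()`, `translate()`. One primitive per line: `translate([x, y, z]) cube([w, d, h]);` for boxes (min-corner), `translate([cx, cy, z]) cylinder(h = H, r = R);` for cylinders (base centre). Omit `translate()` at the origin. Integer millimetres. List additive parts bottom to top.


cube([220, 240, 40]);
translate([80, 40, 40]) cube([100, 160, 140]);


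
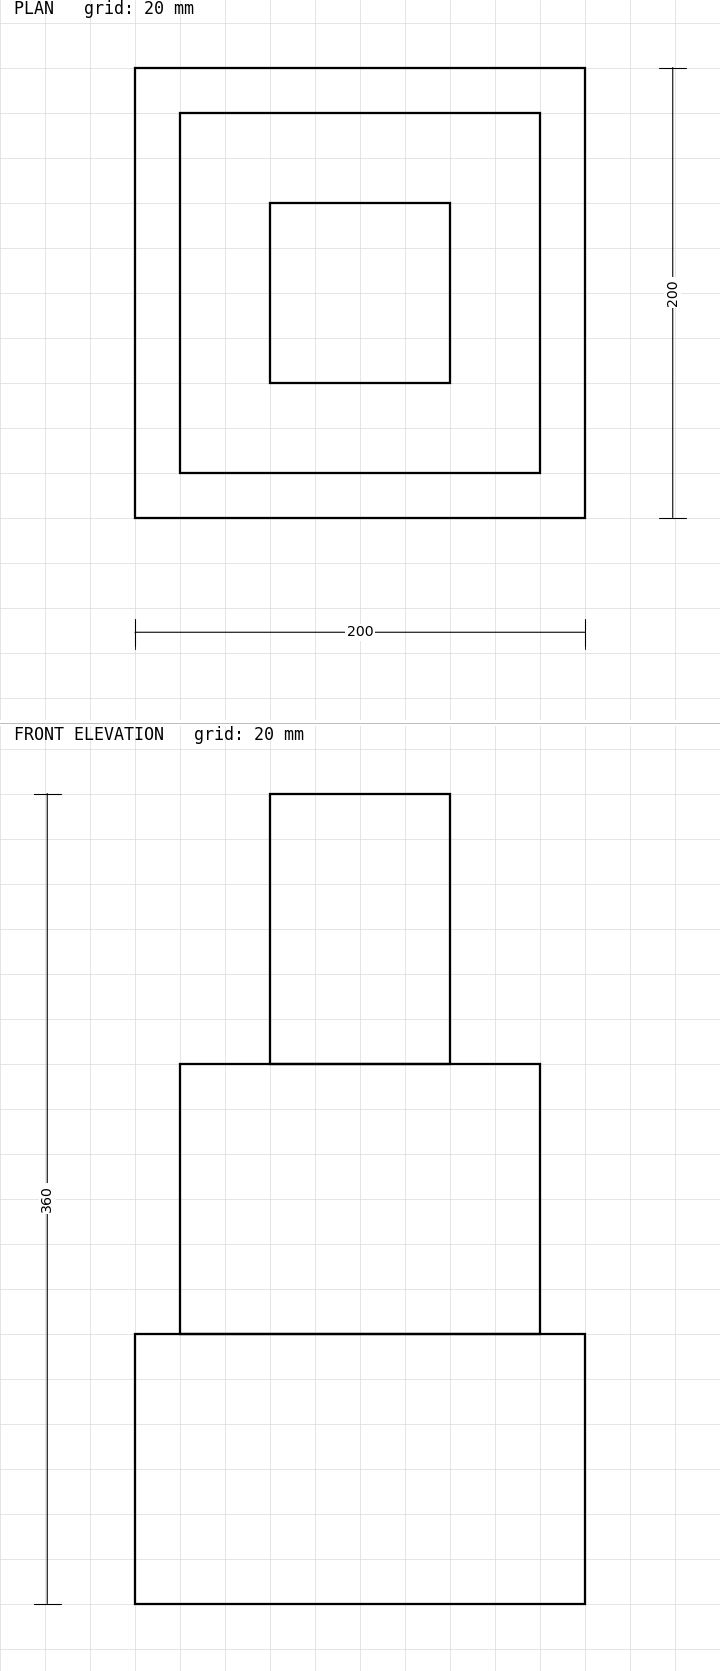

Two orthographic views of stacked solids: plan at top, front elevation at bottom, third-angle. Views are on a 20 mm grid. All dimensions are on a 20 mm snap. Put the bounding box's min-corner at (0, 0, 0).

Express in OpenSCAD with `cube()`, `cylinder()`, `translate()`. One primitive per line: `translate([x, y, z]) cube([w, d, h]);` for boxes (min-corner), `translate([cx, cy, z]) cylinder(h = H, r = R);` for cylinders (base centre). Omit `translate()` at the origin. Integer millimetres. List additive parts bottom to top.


cube([200, 200, 120]);
translate([20, 20, 120]) cube([160, 160, 120]);
translate([60, 60, 240]) cube([80, 80, 120]);
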